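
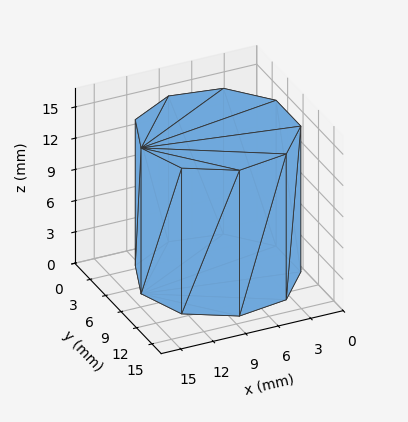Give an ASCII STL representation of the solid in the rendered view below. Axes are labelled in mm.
Reading the render: the shape is a regular 9-sided prism (a cylinder approximated with 9 flat sides), circumscribed radius ≈ 7 mm, height ≈ 14 mm (dimensions read to the nearest mm from the axis ticks). For the STL, each face is triangulated and given an outward normal.

solid part
  facet normal 0.0000 0.0000 -1.0000
    outer loop
      vertex 8.2 13.9 0.0
      vertex 12.4 11.5 0.0
      vertex 14.0 7.0 0.0
    endloop
  endfacet
  facet normal 0.0000 0.0000 -1.0000
    outer loop
      vertex 3.5 13.1 0.0
      vertex 8.2 13.9 0.0
      vertex 14.0 7.0 0.0
    endloop
  endfacet
  facet normal 0.0000 0.0000 -1.0000
    outer loop
      vertex 0.4 9.4 0.0
      vertex 3.5 13.1 0.0
      vertex 14.0 7.0 0.0
    endloop
  endfacet
  facet normal 0.0000 0.0000 -1.0000
    outer loop
      vertex 0.4 4.6 0.0
      vertex 0.4 9.4 0.0
      vertex 14.0 7.0 0.0
    endloop
  endfacet
  facet normal 0.0000 0.0000 -1.0000
    outer loop
      vertex 3.5 0.9 0.0
      vertex 0.4 4.6 0.0
      vertex 14.0 7.0 0.0
    endloop
  endfacet
  facet normal 0.0000 0.0000 -1.0000
    outer loop
      vertex 8.2 0.1 0.0
      vertex 3.5 0.9 0.0
      vertex 14.0 7.0 0.0
    endloop
  endfacet
  facet normal 0.0000 0.0000 -1.0000
    outer loop
      vertex 12.4 2.5 0.0
      vertex 8.2 0.1 0.0
      vertex 14.0 7.0 0.0
    endloop
  endfacet
  facet normal 0.0000 0.0000 1.0000
    outer loop
      vertex 14.0 7.0 14.0
      vertex 12.4 11.5 14.0
      vertex 8.2 13.9 14.0
    endloop
  endfacet
  facet normal 0.0000 0.0000 1.0000
    outer loop
      vertex 14.0 7.0 14.0
      vertex 8.2 13.9 14.0
      vertex 3.5 13.1 14.0
    endloop
  endfacet
  facet normal 0.0000 0.0000 1.0000
    outer loop
      vertex 14.0 7.0 14.0
      vertex 3.5 13.1 14.0
      vertex 0.4 9.4 14.0
    endloop
  endfacet
  facet normal 0.0000 0.0000 1.0000
    outer loop
      vertex 14.0 7.0 14.0
      vertex 0.4 9.4 14.0
      vertex 0.4 4.6 14.0
    endloop
  endfacet
  facet normal 0.0000 0.0000 1.0000
    outer loop
      vertex 14.0 7.0 14.0
      vertex 0.4 4.6 14.0
      vertex 3.5 0.9 14.0
    endloop
  endfacet
  facet normal 0.0000 0.0000 1.0000
    outer loop
      vertex 14.0 7.0 14.0
      vertex 3.5 0.9 14.0
      vertex 8.2 0.1 14.0
    endloop
  endfacet
  facet normal 0.0000 0.0000 1.0000
    outer loop
      vertex 14.0 7.0 14.0
      vertex 8.2 0.1 14.0
      vertex 12.4 2.5 14.0
    endloop
  endfacet
  facet normal 0.9422 0.3350 0.0000
    outer loop
      vertex 14.0 7.0 0.0
      vertex 12.4 11.5 0.0
      vertex 12.4 11.5 14.0
    endloop
  endfacet
  facet normal 0.9422 0.3350 0.0000
    outer loop
      vertex 14.0 7.0 0.0
      vertex 12.4 11.5 14.0
      vertex 14.0 7.0 14.0
    endloop
  endfacet
  facet normal 0.4961 0.8682 0.0000
    outer loop
      vertex 12.4 11.5 0.0
      vertex 8.2 13.9 0.0
      vertex 8.2 13.9 14.0
    endloop
  endfacet
  facet normal 0.4961 0.8682 0.0000
    outer loop
      vertex 12.4 11.5 0.0
      vertex 8.2 13.9 14.0
      vertex 12.4 11.5 14.0
    endloop
  endfacet
  facet normal -0.1678 0.9858 0.0000
    outer loop
      vertex 8.2 13.9 0.0
      vertex 3.5 13.1 0.0
      vertex 3.5 13.1 14.0
    endloop
  endfacet
  facet normal -0.1678 0.9858 0.0000
    outer loop
      vertex 8.2 13.9 0.0
      vertex 3.5 13.1 14.0
      vertex 8.2 13.9 14.0
    endloop
  endfacet
  facet normal -0.7665 0.6422 0.0000
    outer loop
      vertex 3.5 13.1 0.0
      vertex 0.4 9.4 0.0
      vertex 0.4 9.4 14.0
    endloop
  endfacet
  facet normal -0.7665 0.6422 0.0000
    outer loop
      vertex 3.5 13.1 0.0
      vertex 0.4 9.4 14.0
      vertex 3.5 13.1 14.0
    endloop
  endfacet
  facet normal -1.0000 0.0000 0.0000
    outer loop
      vertex 0.4 9.4 0.0
      vertex 0.4 4.6 0.0
      vertex 0.4 4.6 14.0
    endloop
  endfacet
  facet normal -1.0000 0.0000 0.0000
    outer loop
      vertex 0.4 9.4 0.0
      vertex 0.4 4.6 14.0
      vertex 0.4 9.4 14.0
    endloop
  endfacet
  facet normal -0.7665 -0.6422 0.0000
    outer loop
      vertex 0.4 4.6 0.0
      vertex 3.5 0.9 0.0
      vertex 3.5 0.9 14.0
    endloop
  endfacet
  facet normal -0.7665 -0.6422 0.0000
    outer loop
      vertex 0.4 4.6 0.0
      vertex 3.5 0.9 14.0
      vertex 0.4 4.6 14.0
    endloop
  endfacet
  facet normal -0.1678 -0.9858 0.0000
    outer loop
      vertex 3.5 0.9 0.0
      vertex 8.2 0.1 0.0
      vertex 8.2 0.1 14.0
    endloop
  endfacet
  facet normal -0.1678 -0.9858 0.0000
    outer loop
      vertex 3.5 0.9 0.0
      vertex 8.2 0.1 14.0
      vertex 3.5 0.9 14.0
    endloop
  endfacet
  facet normal 0.4961 -0.8682 0.0000
    outer loop
      vertex 8.2 0.1 0.0
      vertex 12.4 2.5 0.0
      vertex 12.4 2.5 14.0
    endloop
  endfacet
  facet normal 0.4961 -0.8682 0.0000
    outer loop
      vertex 8.2 0.1 0.0
      vertex 12.4 2.5 14.0
      vertex 8.2 0.1 14.0
    endloop
  endfacet
  facet normal 0.9422 -0.3350 0.0000
    outer loop
      vertex 12.4 2.5 0.0
      vertex 14.0 7.0 0.0
      vertex 14.0 7.0 14.0
    endloop
  endfacet
  facet normal 0.9422 -0.3350 0.0000
    outer loop
      vertex 12.4 2.5 0.0
      vertex 14.0 7.0 14.0
      vertex 12.4 2.5 14.0
    endloop
  endfacet
endsolid part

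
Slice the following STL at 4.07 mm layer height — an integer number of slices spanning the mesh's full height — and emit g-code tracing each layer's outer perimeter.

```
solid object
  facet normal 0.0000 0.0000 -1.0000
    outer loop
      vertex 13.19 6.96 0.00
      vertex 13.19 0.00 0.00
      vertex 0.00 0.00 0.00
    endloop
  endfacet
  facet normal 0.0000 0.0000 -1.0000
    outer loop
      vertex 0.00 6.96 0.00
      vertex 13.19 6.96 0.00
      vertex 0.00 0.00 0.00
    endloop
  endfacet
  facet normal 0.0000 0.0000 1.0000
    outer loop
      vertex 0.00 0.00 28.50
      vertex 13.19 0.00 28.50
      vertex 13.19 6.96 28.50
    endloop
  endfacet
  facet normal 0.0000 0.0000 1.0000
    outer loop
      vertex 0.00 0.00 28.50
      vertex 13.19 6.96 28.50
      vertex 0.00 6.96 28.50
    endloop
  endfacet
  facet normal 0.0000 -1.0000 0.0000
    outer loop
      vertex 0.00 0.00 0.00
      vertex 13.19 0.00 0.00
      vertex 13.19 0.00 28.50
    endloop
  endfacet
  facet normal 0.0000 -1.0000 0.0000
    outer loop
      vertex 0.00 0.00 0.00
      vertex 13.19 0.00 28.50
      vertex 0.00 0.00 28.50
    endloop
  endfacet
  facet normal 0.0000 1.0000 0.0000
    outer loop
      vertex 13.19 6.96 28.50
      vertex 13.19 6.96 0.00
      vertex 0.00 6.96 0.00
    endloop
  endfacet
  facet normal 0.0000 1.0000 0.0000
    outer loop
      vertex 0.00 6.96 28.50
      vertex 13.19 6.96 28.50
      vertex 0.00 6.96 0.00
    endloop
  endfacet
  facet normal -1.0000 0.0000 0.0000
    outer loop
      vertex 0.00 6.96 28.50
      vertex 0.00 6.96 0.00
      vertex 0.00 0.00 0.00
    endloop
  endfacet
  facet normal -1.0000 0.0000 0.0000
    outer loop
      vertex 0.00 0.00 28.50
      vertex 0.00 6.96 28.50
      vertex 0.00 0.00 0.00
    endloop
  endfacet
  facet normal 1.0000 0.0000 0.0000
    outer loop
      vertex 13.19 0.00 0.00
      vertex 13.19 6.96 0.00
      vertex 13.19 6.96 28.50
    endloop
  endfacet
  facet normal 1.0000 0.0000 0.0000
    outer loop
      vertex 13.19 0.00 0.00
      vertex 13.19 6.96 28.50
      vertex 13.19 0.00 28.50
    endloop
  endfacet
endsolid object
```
; perimeter-only toolpath
G21 ; units = mm
G90 ; absolute positioning
G28 ; home
; layer 1
G0 Z4.07
G0 X0.00 Y0.00
G1 X13.19 Y0.00
G1 X13.19 Y6.96
G1 X0.00 Y6.96
G1 X0.00 Y0.00
; layer 2
G0 Z8.14
G0 X0.00 Y0.00
G1 X13.19 Y0.00
G1 X13.19 Y6.96
G1 X0.00 Y6.96
G1 X0.00 Y0.00
; layer 3
G0 Z12.21
G0 X0.00 Y0.00
G1 X13.19 Y0.00
G1 X13.19 Y6.96
G1 X0.00 Y6.96
G1 X0.00 Y0.00
; layer 4
G0 Z16.29
G0 X0.00 Y0.00
G1 X13.19 Y0.00
G1 X13.19 Y6.96
G1 X0.00 Y6.96
G1 X0.00 Y0.00
; layer 5
G0 Z20.36
G0 X0.00 Y0.00
G1 X13.19 Y0.00
G1 X13.19 Y6.96
G1 X0.00 Y6.96
G1 X0.00 Y0.00
; layer 6
G0 Z24.43
G0 X0.00 Y0.00
G1 X13.19 Y0.00
G1 X13.19 Y6.96
G1 X0.00 Y6.96
G1 X0.00 Y0.00
; layer 7
G0 Z28.50
G0 X0.00 Y0.00
G1 X13.19 Y0.00
G1 X13.19 Y6.96
G1 X0.00 Y6.96
G1 X0.00 Y0.00
M2 ; end

The solid is a rectangular box, roughly 13.2 × 6.96 mm footprint and 28.5 mm tall. Slicing at Δz = 4.07 mm — 7 equal slices spanning the solid's height, so layer i sits at z = i·h/7 — gives 7 non-empty perimeters. Each is a 4-segment closed polygon; G0 lifts to the layer z and rapids to the start vertex, then G1 traces the edges.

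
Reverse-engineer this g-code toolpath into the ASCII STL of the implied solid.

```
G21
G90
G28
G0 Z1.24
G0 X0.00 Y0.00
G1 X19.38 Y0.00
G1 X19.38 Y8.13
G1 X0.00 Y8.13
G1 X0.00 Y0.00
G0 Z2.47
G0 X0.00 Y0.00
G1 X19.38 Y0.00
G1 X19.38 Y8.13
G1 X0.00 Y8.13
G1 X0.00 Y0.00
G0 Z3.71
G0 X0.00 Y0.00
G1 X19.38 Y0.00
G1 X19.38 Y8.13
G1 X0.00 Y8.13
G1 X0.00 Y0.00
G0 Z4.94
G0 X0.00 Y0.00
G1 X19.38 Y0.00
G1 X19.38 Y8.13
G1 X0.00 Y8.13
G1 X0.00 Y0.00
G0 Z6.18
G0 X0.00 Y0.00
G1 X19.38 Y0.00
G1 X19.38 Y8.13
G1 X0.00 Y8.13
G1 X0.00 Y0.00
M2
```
solid part
  facet normal 0.0000 0.0000 -1.0000
    outer loop
      vertex 19.38 8.13 0.00
      vertex 19.38 0.00 0.00
      vertex 0.00 0.00 0.00
    endloop
  endfacet
  facet normal 0.0000 0.0000 -1.0000
    outer loop
      vertex 0.00 8.13 0.00
      vertex 19.38 8.13 0.00
      vertex 0.00 0.00 0.00
    endloop
  endfacet
  facet normal 0.0000 0.0000 1.0000
    outer loop
      vertex 0.00 0.00 6.18
      vertex 19.38 0.00 6.18
      vertex 19.38 8.13 6.18
    endloop
  endfacet
  facet normal 0.0000 0.0000 1.0000
    outer loop
      vertex 0.00 0.00 6.18
      vertex 19.38 8.13 6.18
      vertex 0.00 8.13 6.18
    endloop
  endfacet
  facet normal 0.0000 -1.0000 0.0000
    outer loop
      vertex 0.00 0.00 0.00
      vertex 19.38 0.00 0.00
      vertex 19.38 0.00 6.18
    endloop
  endfacet
  facet normal 0.0000 -1.0000 0.0000
    outer loop
      vertex 0.00 0.00 0.00
      vertex 19.38 0.00 6.18
      vertex 0.00 0.00 6.18
    endloop
  endfacet
  facet normal 0.0000 1.0000 0.0000
    outer loop
      vertex 19.38 8.13 6.18
      vertex 19.38 8.13 0.00
      vertex 0.00 8.13 0.00
    endloop
  endfacet
  facet normal 0.0000 1.0000 0.0000
    outer loop
      vertex 0.00 8.13 6.18
      vertex 19.38 8.13 6.18
      vertex 0.00 8.13 0.00
    endloop
  endfacet
  facet normal -1.0000 0.0000 0.0000
    outer loop
      vertex 0.00 8.13 6.18
      vertex 0.00 8.13 0.00
      vertex 0.00 0.00 0.00
    endloop
  endfacet
  facet normal -1.0000 0.0000 0.0000
    outer loop
      vertex 0.00 0.00 6.18
      vertex 0.00 8.13 6.18
      vertex 0.00 0.00 0.00
    endloop
  endfacet
  facet normal 1.0000 0.0000 0.0000
    outer loop
      vertex 19.38 0.00 0.00
      vertex 19.38 8.13 0.00
      vertex 19.38 8.13 6.18
    endloop
  endfacet
  facet normal 1.0000 0.0000 0.0000
    outer loop
      vertex 19.38 0.00 0.00
      vertex 19.38 8.13 6.18
      vertex 19.38 0.00 6.18
    endloop
  endfacet
endsolid part

The G0 Z moves step by Δz≈1.24 mm. Every layer's G1 loop is the same polygon, so the solid is a straight extrusion of it from z=0 to z≈6.18. Closing with flat bottom and top caps and triangulating gives 12 facets — a rectangular box, roughly 19.4 × 8.13 mm footprint and 6.18 mm tall.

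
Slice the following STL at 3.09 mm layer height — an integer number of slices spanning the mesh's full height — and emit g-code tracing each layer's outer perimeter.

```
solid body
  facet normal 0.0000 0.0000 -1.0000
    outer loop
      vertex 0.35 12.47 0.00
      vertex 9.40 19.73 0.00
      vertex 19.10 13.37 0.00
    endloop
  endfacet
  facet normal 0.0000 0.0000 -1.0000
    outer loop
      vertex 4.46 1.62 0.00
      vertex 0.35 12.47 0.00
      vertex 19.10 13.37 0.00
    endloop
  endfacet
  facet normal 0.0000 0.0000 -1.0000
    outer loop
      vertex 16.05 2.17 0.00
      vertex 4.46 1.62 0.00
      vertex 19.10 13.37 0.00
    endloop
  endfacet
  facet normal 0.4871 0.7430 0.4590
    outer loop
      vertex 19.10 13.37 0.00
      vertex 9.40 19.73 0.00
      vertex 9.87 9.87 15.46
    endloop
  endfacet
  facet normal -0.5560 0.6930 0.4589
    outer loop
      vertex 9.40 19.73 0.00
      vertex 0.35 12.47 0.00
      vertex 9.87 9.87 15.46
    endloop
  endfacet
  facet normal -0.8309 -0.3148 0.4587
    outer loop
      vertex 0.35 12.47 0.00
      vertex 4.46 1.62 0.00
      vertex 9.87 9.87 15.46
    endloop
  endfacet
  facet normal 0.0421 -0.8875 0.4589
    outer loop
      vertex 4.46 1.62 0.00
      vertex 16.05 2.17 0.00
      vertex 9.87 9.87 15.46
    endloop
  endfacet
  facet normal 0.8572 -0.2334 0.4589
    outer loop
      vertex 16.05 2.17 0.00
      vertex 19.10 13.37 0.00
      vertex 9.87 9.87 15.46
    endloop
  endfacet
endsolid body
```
; perimeter-only toolpath
G21 ; units = mm
G90 ; absolute positioning
G28 ; home
; layer 1
G0 Z3.09
G0 X17.25 Y12.67
G1 X9.49 Y17.76
G1 X2.25 Y11.95
G1 X5.54 Y3.27
G1 X14.81 Y3.71
G1 X17.25 Y12.67
; layer 2
G0 Z6.18
G0 X15.41 Y11.97
G1 X9.59 Y15.79
G1 X4.16 Y11.43
G1 X6.62 Y4.92
G1 X13.58 Y5.25
G1 X15.41 Y11.97
; layer 3
G0 Z9.28
G0 X13.56 Y11.27
G1 X9.68 Y13.81
G1 X6.06 Y10.91
G1 X7.71 Y6.57
G1 X12.34 Y6.79
G1 X13.56 Y11.27
; layer 4
G0 Z12.37
G0 X11.72 Y10.57
G1 X9.78 Y11.84
G1 X7.97 Y10.39
G1 X8.79 Y8.22
G1 X11.11 Y8.33
G1 X11.72 Y10.57
M2 ; end

The solid is a regular 5-sided pyramid, base circumscribed radius ≈ 9.87 mm, apex at z ≈ 15.5 mm. Slicing at Δz = 3.09 mm — 5 equal slices spanning the solid's height, so layer i sits at z = i·h/5 — gives 4 non-empty perimeters. Each is a 5-segment closed polygon; G0 lifts to the layer z and rapids to the start vertex, then G1 traces the edges. The cross-section shrinks linearly with z (the slice at the apex is degenerate and omitted).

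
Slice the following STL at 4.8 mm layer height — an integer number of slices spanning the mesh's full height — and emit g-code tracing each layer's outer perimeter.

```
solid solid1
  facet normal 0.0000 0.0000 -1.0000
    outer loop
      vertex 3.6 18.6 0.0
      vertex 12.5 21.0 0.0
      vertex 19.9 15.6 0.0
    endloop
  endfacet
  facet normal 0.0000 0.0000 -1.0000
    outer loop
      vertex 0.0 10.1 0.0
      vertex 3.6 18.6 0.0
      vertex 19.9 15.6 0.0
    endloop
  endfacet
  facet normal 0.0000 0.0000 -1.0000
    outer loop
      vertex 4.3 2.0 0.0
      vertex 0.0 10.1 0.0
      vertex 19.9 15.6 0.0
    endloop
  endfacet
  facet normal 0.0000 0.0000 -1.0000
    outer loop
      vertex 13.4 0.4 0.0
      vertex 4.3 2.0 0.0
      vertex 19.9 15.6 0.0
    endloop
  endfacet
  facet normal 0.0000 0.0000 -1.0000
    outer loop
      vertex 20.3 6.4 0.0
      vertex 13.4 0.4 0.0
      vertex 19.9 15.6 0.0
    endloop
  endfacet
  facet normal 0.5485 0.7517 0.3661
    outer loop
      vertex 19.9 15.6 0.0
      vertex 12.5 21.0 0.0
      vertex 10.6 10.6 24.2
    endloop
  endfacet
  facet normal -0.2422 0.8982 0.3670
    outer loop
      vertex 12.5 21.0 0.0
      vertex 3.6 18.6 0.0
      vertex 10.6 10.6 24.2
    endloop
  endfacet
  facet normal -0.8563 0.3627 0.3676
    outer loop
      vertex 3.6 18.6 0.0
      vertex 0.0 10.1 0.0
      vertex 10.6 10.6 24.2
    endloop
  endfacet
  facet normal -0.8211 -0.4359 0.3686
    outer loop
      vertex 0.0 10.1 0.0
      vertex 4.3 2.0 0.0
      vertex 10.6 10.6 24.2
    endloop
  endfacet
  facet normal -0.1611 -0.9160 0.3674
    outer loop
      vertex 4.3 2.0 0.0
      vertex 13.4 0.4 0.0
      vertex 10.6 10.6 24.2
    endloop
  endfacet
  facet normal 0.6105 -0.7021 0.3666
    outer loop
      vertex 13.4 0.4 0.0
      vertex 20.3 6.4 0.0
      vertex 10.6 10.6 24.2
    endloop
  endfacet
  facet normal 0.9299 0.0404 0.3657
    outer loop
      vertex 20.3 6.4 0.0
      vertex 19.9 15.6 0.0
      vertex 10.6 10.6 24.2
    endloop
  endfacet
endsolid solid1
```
; perimeter-only toolpath
G21 ; units = mm
G90 ; absolute positioning
G28 ; home
; layer 1
G0 Z4.8
G0 X18.0 Y14.6
G1 X12.1 Y18.9
G1 X5.0 Y17.0
G1 X2.1 Y10.2
G1 X5.6 Y3.7
G1 X12.8 Y2.4
G1 X18.4 Y7.2
G1 X18.0 Y14.6
; layer 2
G0 Z9.7
G0 X16.2 Y13.6
G1 X11.7 Y16.8
G1 X6.4 Y15.4
G1 X4.2 Y10.3
G1 X6.8 Y5.4
G1 X12.3 Y4.5
G1 X16.4 Y8.1
G1 X16.2 Y13.6
; layer 3
G0 Z14.5
G0 X14.3 Y12.6
G1 X11.4 Y14.8
G1 X7.8 Y13.8
G1 X6.4 Y10.4
G1 X8.1 Y7.2
G1 X11.7 Y6.5
G1 X14.5 Y8.9
G1 X14.3 Y12.6
; layer 4
G0 Z19.4
G0 X12.5 Y11.6
G1 X11.0 Y12.7
G1 X9.2 Y12.2
G1 X8.5 Y10.5
G1 X9.3 Y8.9
G1 X11.2 Y8.6
G1 X12.5 Y9.8
G1 X12.5 Y11.6
M2 ; end

The solid is a regular 7-sided pyramid, base circumscribed radius ≈ 10.6 mm, apex at z ≈ 24.2 mm. Slicing at Δz = 4.8 mm — 5 equal slices spanning the solid's height, so layer i sits at z = i·h/5 — gives 4 non-empty perimeters. Each is a 7-segment closed polygon; G0 lifts to the layer z and rapids to the start vertex, then G1 traces the edges. The cross-section shrinks linearly with z (the slice at the apex is degenerate and omitted).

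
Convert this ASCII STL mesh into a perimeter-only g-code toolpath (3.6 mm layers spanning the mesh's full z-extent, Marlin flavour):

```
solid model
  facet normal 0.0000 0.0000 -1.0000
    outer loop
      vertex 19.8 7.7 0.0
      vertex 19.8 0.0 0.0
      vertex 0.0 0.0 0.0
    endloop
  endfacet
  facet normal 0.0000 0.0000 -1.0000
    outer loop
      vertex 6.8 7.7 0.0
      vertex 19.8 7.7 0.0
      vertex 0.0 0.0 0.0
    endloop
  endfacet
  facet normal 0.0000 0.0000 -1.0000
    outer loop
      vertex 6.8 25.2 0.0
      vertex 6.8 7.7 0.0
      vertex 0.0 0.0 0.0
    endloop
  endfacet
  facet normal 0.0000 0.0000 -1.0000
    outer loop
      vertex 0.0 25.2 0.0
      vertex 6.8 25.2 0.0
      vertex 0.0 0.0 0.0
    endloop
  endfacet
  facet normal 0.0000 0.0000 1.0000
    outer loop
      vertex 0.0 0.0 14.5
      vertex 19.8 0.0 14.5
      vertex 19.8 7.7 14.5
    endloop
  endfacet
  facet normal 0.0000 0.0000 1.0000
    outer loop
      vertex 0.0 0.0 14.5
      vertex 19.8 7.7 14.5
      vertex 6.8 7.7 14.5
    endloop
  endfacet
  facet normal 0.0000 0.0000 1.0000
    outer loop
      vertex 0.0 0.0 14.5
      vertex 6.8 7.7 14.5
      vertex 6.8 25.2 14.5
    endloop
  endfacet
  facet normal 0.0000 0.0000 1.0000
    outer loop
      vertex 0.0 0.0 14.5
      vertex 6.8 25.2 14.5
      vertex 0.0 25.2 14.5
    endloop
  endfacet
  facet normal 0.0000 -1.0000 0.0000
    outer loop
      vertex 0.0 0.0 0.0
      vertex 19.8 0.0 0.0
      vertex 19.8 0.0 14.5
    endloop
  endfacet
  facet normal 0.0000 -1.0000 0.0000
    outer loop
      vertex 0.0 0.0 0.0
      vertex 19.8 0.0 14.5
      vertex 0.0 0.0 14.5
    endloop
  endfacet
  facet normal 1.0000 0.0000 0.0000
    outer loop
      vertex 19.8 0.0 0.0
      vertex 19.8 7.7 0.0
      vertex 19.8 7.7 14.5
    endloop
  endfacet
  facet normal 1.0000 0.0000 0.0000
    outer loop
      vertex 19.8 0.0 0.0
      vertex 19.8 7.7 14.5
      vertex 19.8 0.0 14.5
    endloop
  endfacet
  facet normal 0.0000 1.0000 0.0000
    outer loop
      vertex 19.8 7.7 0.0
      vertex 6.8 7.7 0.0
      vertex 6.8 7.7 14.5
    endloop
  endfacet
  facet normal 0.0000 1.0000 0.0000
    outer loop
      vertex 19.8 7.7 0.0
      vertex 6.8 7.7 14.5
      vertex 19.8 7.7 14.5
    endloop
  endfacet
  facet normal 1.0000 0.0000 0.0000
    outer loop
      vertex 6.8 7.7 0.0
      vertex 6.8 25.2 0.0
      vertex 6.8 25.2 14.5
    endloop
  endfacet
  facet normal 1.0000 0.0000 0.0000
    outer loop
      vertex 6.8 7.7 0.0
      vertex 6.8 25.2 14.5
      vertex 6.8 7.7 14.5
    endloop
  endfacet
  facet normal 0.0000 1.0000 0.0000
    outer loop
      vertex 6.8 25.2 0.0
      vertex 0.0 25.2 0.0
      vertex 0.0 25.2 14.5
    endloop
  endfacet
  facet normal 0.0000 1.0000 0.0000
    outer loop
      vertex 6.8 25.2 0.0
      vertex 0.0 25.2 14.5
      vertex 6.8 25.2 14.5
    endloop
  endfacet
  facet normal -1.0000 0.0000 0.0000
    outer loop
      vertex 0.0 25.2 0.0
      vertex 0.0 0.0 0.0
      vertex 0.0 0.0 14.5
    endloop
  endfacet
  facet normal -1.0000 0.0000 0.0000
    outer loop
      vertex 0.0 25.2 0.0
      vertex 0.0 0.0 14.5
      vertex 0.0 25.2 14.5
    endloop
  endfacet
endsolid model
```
; perimeter-only toolpath
G21 ; units = mm
G90 ; absolute positioning
G28 ; home
; layer 1
G0 Z3.6
G0 X0.0 Y0.0
G1 X19.8 Y0.0
G1 X19.8 Y7.7
G1 X6.8 Y7.7
G1 X6.8 Y25.2
G1 X0.0 Y25.2
G1 X0.0 Y0.0
; layer 2
G0 Z7.2
G0 X0.0 Y0.0
G1 X19.8 Y0.0
G1 X19.8 Y7.7
G1 X6.8 Y7.7
G1 X6.8 Y25.2
G1 X0.0 Y25.2
G1 X0.0 Y0.0
; layer 3
G0 Z10.9
G0 X0.0 Y0.0
G1 X19.8 Y0.0
G1 X19.8 Y7.7
G1 X6.8 Y7.7
G1 X6.8 Y25.2
G1 X0.0 Y25.2
G1 X0.0 Y0.0
; layer 4
G0 Z14.5
G0 X0.0 Y0.0
G1 X19.8 Y0.0
G1 X19.8 Y7.7
G1 X6.8 Y7.7
G1 X6.8 Y25.2
G1 X0.0 Y25.2
G1 X0.0 Y0.0
M2 ; end

The solid is an L-shaped prism: outer 19.8 × 25.2 mm, arm thicknesses ≈ 7.7 mm (horizontal) and 6.8 mm (vertical), extruded 14.5 mm in z. Slicing at Δz = 3.6 mm — 4 equal slices spanning the solid's height, so layer i sits at z = i·h/4 — gives 4 non-empty perimeters. Each is a 6-segment closed polygon; G0 lifts to the layer z and rapids to the start vertex, then G1 traces the edges.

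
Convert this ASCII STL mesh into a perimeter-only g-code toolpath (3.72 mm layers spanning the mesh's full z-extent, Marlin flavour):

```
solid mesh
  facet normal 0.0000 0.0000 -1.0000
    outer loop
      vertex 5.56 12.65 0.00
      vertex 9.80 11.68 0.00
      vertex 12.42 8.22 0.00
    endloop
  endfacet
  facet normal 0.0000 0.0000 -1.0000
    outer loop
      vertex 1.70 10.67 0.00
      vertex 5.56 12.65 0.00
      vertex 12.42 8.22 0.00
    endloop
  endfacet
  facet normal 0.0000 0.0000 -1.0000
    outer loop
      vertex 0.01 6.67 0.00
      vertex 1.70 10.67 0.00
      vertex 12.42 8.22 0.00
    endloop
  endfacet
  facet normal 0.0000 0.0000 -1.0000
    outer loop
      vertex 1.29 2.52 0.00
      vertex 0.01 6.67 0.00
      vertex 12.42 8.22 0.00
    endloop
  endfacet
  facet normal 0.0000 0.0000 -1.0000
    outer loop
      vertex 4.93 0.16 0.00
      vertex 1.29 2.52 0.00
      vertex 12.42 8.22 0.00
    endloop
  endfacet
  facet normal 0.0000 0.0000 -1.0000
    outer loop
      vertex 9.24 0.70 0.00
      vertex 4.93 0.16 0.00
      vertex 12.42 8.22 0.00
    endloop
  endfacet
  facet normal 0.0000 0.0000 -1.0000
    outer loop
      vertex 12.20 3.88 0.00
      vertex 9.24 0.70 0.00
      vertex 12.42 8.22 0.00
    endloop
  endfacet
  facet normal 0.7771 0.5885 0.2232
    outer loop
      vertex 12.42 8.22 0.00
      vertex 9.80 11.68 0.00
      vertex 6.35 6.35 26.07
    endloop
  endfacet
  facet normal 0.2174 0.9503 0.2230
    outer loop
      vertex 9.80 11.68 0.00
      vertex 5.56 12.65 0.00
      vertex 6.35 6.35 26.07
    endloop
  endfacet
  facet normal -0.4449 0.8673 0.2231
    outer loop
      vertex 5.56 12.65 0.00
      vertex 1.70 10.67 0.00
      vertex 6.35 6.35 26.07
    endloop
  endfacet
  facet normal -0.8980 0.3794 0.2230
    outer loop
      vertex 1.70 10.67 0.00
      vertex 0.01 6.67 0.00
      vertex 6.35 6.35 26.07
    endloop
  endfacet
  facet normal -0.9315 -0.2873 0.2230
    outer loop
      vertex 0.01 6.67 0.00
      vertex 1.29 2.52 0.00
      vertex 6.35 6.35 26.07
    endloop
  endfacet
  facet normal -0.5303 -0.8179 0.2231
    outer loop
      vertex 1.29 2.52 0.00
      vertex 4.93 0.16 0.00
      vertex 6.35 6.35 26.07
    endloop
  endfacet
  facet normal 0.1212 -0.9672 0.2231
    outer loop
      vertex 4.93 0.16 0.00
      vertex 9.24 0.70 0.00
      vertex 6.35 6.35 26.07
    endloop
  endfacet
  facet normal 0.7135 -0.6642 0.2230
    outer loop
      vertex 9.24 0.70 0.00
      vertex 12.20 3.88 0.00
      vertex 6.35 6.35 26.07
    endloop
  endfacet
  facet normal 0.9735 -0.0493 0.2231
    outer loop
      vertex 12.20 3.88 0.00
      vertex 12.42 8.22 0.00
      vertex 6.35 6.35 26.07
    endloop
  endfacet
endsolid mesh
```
; perimeter-only toolpath
G21 ; units = mm
G90 ; absolute positioning
G28 ; home
; layer 1
G0 Z3.72
G0 X11.55 Y7.95
G1 X9.31 Y10.92
G1 X5.67 Y11.75
G1 X2.36 Y10.05
G1 X0.92 Y6.62
G1 X2.01 Y3.07
G1 X5.13 Y1.04
G1 X8.83 Y1.51
G1 X11.36 Y4.23
G1 X11.55 Y7.95
; layer 2
G0 Z7.45
G0 X10.69 Y7.69
G1 X8.81 Y10.16
G1 X5.79 Y10.85
G1 X3.03 Y9.44
G1 X1.82 Y6.58
G1 X2.74 Y3.61
G1 X5.34 Y1.93
G1 X8.41 Y2.31
G1 X10.53 Y4.59
G1 X10.69 Y7.69
; layer 3
G0 Z11.17
G0 X9.82 Y7.42
G1 X8.32 Y9.40
G1 X5.90 Y9.95
G1 X3.69 Y8.82
G1 X2.73 Y6.53
G1 X3.46 Y4.16
G1 X5.54 Y2.81
G1 X8.00 Y3.12
G1 X9.69 Y4.94
G1 X9.82 Y7.42
; layer 4
G0 Z14.90
G0 X8.95 Y7.15
G1 X7.83 Y8.63
G1 X6.01 Y9.05
G1 X4.36 Y8.20
G1 X3.63 Y6.49
G1 X4.18 Y4.71
G1 X5.74 Y3.70
G1 X7.59 Y3.93
G1 X8.86 Y5.29
G1 X8.95 Y7.15
; layer 5
G0 Z18.62
G0 X8.08 Y6.88
G1 X7.34 Y7.87
G1 X6.12 Y8.15
G1 X5.02 Y7.58
G1 X4.54 Y6.44
G1 X4.90 Y5.26
G1 X5.94 Y4.58
G1 X7.18 Y4.74
G1 X8.02 Y5.64
G1 X8.08 Y6.88
; layer 6
G0 Z22.35
G0 X7.22 Y6.62
G1 X6.84 Y7.11
G1 X6.24 Y7.25
G1 X5.69 Y6.97
G1 X5.44 Y6.40
G1 X5.63 Y5.80
G1 X6.15 Y5.47
G1 X6.76 Y5.54
G1 X7.19 Y6.00
G1 X7.22 Y6.62
M2 ; end

The solid is a regular 9-sided pyramid, base circumscribed radius ≈ 6.35 mm, apex at z ≈ 26.1 mm. Slicing at Δz = 3.72 mm — 7 equal slices spanning the solid's height, so layer i sits at z = i·h/7 — gives 6 non-empty perimeters. Each is a 9-segment closed polygon; G0 lifts to the layer z and rapids to the start vertex, then G1 traces the edges. The cross-section shrinks linearly with z (the slice at the apex is degenerate and omitted).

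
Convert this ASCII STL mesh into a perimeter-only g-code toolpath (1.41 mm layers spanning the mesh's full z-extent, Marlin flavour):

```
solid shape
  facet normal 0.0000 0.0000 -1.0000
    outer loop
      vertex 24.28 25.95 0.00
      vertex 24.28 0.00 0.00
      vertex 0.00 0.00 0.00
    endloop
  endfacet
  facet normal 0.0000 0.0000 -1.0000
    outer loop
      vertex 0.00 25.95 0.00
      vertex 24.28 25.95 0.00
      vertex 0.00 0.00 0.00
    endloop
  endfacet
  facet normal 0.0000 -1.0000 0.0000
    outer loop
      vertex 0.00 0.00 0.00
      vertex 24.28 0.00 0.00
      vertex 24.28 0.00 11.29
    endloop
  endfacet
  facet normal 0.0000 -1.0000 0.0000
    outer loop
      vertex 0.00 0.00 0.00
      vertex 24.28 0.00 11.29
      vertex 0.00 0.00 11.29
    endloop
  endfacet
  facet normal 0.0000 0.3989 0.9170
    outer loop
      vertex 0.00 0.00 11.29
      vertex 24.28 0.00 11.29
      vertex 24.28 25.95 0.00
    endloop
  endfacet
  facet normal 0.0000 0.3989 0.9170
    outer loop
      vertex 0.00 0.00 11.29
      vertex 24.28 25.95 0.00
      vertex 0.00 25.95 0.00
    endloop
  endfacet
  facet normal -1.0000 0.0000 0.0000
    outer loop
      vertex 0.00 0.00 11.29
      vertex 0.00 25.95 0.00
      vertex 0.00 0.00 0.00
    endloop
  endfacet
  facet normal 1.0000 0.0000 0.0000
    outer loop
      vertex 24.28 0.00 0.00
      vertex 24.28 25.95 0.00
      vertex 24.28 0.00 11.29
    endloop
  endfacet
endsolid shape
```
; perimeter-only toolpath
G21 ; units = mm
G90 ; absolute positioning
G28 ; home
; layer 1
G0 Z1.41
G0 X0.00 Y0.00
G1 X24.28 Y0.00
G1 X24.28 Y22.71
G1 X0.00 Y22.71
G1 X0.00 Y0.00
; layer 2
G0 Z2.82
G0 X0.00 Y0.00
G1 X24.28 Y0.00
G1 X24.28 Y19.46
G1 X0.00 Y19.46
G1 X0.00 Y0.00
; layer 3
G0 Z4.23
G0 X0.00 Y0.00
G1 X24.28 Y0.00
G1 X24.28 Y16.22
G1 X0.00 Y16.22
G1 X0.00 Y0.00
; layer 4
G0 Z5.64
G0 X0.00 Y0.00
G1 X24.28 Y0.00
G1 X24.28 Y12.97
G1 X0.00 Y12.97
G1 X0.00 Y0.00
; layer 5
G0 Z7.06
G0 X0.00 Y0.00
G1 X24.28 Y0.00
G1 X24.28 Y9.73
G1 X0.00 Y9.73
G1 X0.00 Y0.00
; layer 6
G0 Z8.47
G0 X0.00 Y0.00
G1 X24.28 Y0.00
G1 X24.28 Y6.49
G1 X0.00 Y6.49
G1 X0.00 Y0.00
; layer 7
G0 Z9.88
G0 X0.00 Y0.00
G1 X24.28 Y0.00
G1 X24.28 Y3.24
G1 X0.00 Y3.24
G1 X0.00 Y0.00
M2 ; end

The solid is a wedge (ramp): 24.3 × 25.9 mm base, rising to 11.3 mm along the y=0 edge and sloping linearly to z=0 at y=25.9. Slicing at Δz = 1.41 mm — 8 equal slices spanning the solid's height, so layer i sits at z = i·h/8 — gives 7 non-empty perimeters. Each is a 4-segment closed polygon; G0 lifts to the layer z and rapids to the start vertex, then G1 traces the edges. The cross-section shrinks linearly with z (the slice at the apex is degenerate and omitted).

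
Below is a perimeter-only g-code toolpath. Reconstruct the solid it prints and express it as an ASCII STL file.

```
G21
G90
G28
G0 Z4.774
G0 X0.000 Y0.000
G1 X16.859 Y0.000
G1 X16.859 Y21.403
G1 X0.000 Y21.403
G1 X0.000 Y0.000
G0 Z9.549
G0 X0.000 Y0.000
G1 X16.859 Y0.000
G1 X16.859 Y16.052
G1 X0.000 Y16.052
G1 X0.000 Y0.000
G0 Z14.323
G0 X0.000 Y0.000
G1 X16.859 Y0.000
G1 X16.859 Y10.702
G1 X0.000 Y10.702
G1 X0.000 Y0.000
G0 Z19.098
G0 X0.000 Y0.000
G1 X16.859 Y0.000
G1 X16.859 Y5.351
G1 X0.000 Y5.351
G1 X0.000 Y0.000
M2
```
solid part
  facet normal 0.0000 0.0000 -1.0000
    outer loop
      vertex 16.859 26.754 0.000
      vertex 16.859 0.000 0.000
      vertex 0.000 0.000 0.000
    endloop
  endfacet
  facet normal 0.0000 0.0000 -1.0000
    outer loop
      vertex 0.000 26.754 0.000
      vertex 16.859 26.754 0.000
      vertex 0.000 0.000 0.000
    endloop
  endfacet
  facet normal 0.0000 -1.0000 0.0000
    outer loop
      vertex 0.000 0.000 0.000
      vertex 16.859 0.000 0.000
      vertex 16.859 0.000 23.872
    endloop
  endfacet
  facet normal 0.0000 -1.0000 0.0000
    outer loop
      vertex 0.000 0.000 0.000
      vertex 16.859 0.000 23.872
      vertex 0.000 0.000 23.872
    endloop
  endfacet
  facet normal 0.0000 0.6658 0.7462
    outer loop
      vertex 0.000 0.000 23.872
      vertex 16.859 0.000 23.872
      vertex 16.859 26.754 0.000
    endloop
  endfacet
  facet normal 0.0000 0.6658 0.7462
    outer loop
      vertex 0.000 0.000 23.872
      vertex 16.859 26.754 0.000
      vertex 0.000 26.754 0.000
    endloop
  endfacet
  facet normal -1.0000 0.0000 0.0000
    outer loop
      vertex 0.000 0.000 23.872
      vertex 0.000 26.754 0.000
      vertex 0.000 0.000 0.000
    endloop
  endfacet
  facet normal 1.0000 0.0000 0.0000
    outer loop
      vertex 16.859 0.000 0.000
      vertex 16.859 26.754 0.000
      vertex 16.859 0.000 23.872
    endloop
  endfacet
endsolid part

The G0 Z moves step by Δz≈4.774 mm. The G1 loops shrink linearly with z, so the solid tapers from its base footprint up to z≈23.9. Closing with a flat bottom cap and the tapered top and triangulating gives 8 facets — a wedge (ramp): 16.9 × 26.8 mm base, rising to 23.9 mm along the y=0 edge and sloping linearly to z=0 at y=26.8.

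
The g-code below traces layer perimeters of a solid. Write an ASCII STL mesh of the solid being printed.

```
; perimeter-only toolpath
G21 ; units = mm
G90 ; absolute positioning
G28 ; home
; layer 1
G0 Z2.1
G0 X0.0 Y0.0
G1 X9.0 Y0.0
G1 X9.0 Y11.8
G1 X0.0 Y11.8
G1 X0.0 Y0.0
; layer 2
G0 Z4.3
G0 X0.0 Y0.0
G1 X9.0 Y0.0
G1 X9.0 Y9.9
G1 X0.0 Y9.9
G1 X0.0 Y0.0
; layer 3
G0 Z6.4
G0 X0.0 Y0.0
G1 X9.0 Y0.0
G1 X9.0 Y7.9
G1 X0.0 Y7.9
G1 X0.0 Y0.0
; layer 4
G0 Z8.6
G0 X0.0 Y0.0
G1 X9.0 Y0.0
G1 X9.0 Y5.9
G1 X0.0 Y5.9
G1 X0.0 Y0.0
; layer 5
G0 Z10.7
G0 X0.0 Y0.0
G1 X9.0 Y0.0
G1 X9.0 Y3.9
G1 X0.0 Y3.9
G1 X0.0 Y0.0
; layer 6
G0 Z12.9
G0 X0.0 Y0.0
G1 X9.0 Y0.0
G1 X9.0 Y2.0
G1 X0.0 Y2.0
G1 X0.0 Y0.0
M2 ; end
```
solid part
  facet normal 0.0000 0.0000 -1.0000
    outer loop
      vertex 9.0 13.8 0.0
      vertex 9.0 0.0 0.0
      vertex 0.0 0.0 0.0
    endloop
  endfacet
  facet normal 0.0000 0.0000 -1.0000
    outer loop
      vertex 0.0 13.8 0.0
      vertex 9.0 13.8 0.0
      vertex 0.0 0.0 0.0
    endloop
  endfacet
  facet normal 0.0000 -1.0000 0.0000
    outer loop
      vertex 0.0 0.0 0.0
      vertex 9.0 0.0 0.0
      vertex 9.0 0.0 15.0
    endloop
  endfacet
  facet normal 0.0000 -1.0000 0.0000
    outer loop
      vertex 0.0 0.0 0.0
      vertex 9.0 0.0 15.0
      vertex 0.0 0.0 15.0
    endloop
  endfacet
  facet normal 0.0000 0.7359 0.6771
    outer loop
      vertex 0.0 0.0 15.0
      vertex 9.0 0.0 15.0
      vertex 9.0 13.8 0.0
    endloop
  endfacet
  facet normal 0.0000 0.7359 0.6771
    outer loop
      vertex 0.0 0.0 15.0
      vertex 9.0 13.8 0.0
      vertex 0.0 13.8 0.0
    endloop
  endfacet
  facet normal -1.0000 0.0000 0.0000
    outer loop
      vertex 0.0 0.0 15.0
      vertex 0.0 13.8 0.0
      vertex 0.0 0.0 0.0
    endloop
  endfacet
  facet normal 1.0000 0.0000 0.0000
    outer loop
      vertex 9.0 0.0 0.0
      vertex 9.0 13.8 0.0
      vertex 9.0 0.0 15.0
    endloop
  endfacet
endsolid part

The G0 Z moves step by Δz≈2.1 mm. The G1 loops shrink linearly with z, so the solid tapers from its base footprint up to z≈15. Closing with a flat bottom cap and the tapered top and triangulating gives 8 facets — a wedge (ramp): 9 × 13.8 mm base, rising to 15 mm along the y=0 edge and sloping linearly to z=0 at y=13.8.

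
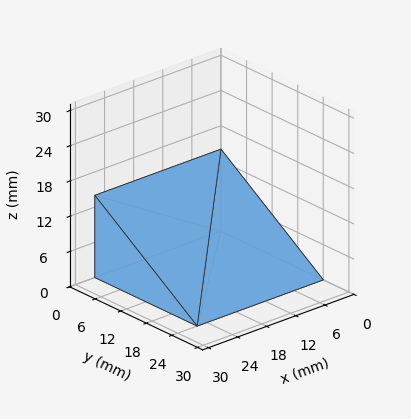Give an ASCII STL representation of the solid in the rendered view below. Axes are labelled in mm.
Reading the render: the shape is a wedge (ramp): 26 × 24 mm base, rising to 14 mm along the y=0 edge and sloping linearly to z=0 at y=24 (dimensions read to the nearest mm from the axis ticks). For the STL, each face is triangulated and given an outward normal.

solid part
  facet normal 0.0000 0.0000 -1.0000
    outer loop
      vertex 26.00 24.00 0.00
      vertex 26.00 0.00 0.00
      vertex 0.00 0.00 0.00
    endloop
  endfacet
  facet normal 0.0000 0.0000 -1.0000
    outer loop
      vertex 0.00 24.00 0.00
      vertex 26.00 24.00 0.00
      vertex 0.00 0.00 0.00
    endloop
  endfacet
  facet normal 0.0000 -1.0000 0.0000
    outer loop
      vertex 0.00 0.00 0.00
      vertex 26.00 0.00 0.00
      vertex 26.00 0.00 14.00
    endloop
  endfacet
  facet normal 0.0000 -1.0000 0.0000
    outer loop
      vertex 0.00 0.00 0.00
      vertex 26.00 0.00 14.00
      vertex 0.00 0.00 14.00
    endloop
  endfacet
  facet normal 0.0000 0.5039 0.8638
    outer loop
      vertex 0.00 0.00 14.00
      vertex 26.00 0.00 14.00
      vertex 26.00 24.00 0.00
    endloop
  endfacet
  facet normal 0.0000 0.5039 0.8638
    outer loop
      vertex 0.00 0.00 14.00
      vertex 26.00 24.00 0.00
      vertex 0.00 24.00 0.00
    endloop
  endfacet
  facet normal -1.0000 0.0000 0.0000
    outer loop
      vertex 0.00 0.00 14.00
      vertex 0.00 24.00 0.00
      vertex 0.00 0.00 0.00
    endloop
  endfacet
  facet normal 1.0000 0.0000 0.0000
    outer loop
      vertex 26.00 0.00 0.00
      vertex 26.00 24.00 0.00
      vertex 26.00 0.00 14.00
    endloop
  endfacet
endsolid part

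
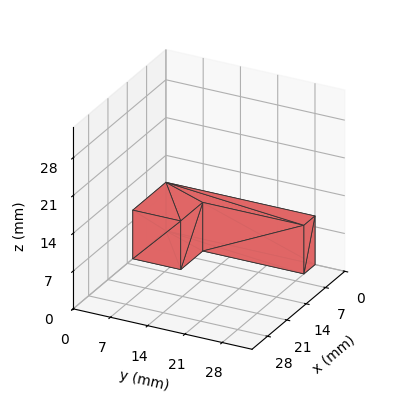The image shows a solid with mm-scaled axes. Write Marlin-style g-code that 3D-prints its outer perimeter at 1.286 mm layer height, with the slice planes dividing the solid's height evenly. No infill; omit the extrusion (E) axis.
Reading the render: the shape is an L-shaped prism: outer 12 × 28 mm, arm thicknesses ≈ 9 mm (horizontal) and 4 mm (vertical), extruded 9 mm in z (dimensions read to the nearest mm from the axis ticks). For the g-code, the solid's height is divided into equal slices at the stated Δz and each level perimeter traced with G1 moves after a G0 lift.

; perimeter-only toolpath
G21 ; units = mm
G90 ; absolute positioning
G28 ; home
; layer 1
G0 Z1.286
G0 X0.000 Y0.000
G1 X12.000 Y0.000
G1 X12.000 Y9.000
G1 X4.000 Y9.000
G1 X4.000 Y28.000
G1 X0.000 Y28.000
G1 X0.000 Y0.000
; layer 2
G0 Z2.571
G0 X0.000 Y0.000
G1 X12.000 Y0.000
G1 X12.000 Y9.000
G1 X4.000 Y9.000
G1 X4.000 Y28.000
G1 X0.000 Y28.000
G1 X0.000 Y0.000
; layer 3
G0 Z3.857
G0 X0.000 Y0.000
G1 X12.000 Y0.000
G1 X12.000 Y9.000
G1 X4.000 Y9.000
G1 X4.000 Y28.000
G1 X0.000 Y28.000
G1 X0.000 Y0.000
; layer 4
G0 Z5.143
G0 X0.000 Y0.000
G1 X12.000 Y0.000
G1 X12.000 Y9.000
G1 X4.000 Y9.000
G1 X4.000 Y28.000
G1 X0.000 Y28.000
G1 X0.000 Y0.000
; layer 5
G0 Z6.429
G0 X0.000 Y0.000
G1 X12.000 Y0.000
G1 X12.000 Y9.000
G1 X4.000 Y9.000
G1 X4.000 Y28.000
G1 X0.000 Y28.000
G1 X0.000 Y0.000
; layer 6
G0 Z7.714
G0 X0.000 Y0.000
G1 X12.000 Y0.000
G1 X12.000 Y9.000
G1 X4.000 Y9.000
G1 X4.000 Y28.000
G1 X0.000 Y28.000
G1 X0.000 Y0.000
; layer 7
G0 Z9.000
G0 X0.000 Y0.000
G1 X12.000 Y0.000
G1 X12.000 Y9.000
G1 X4.000 Y9.000
G1 X4.000 Y28.000
G1 X0.000 Y28.000
G1 X0.000 Y0.000
M2 ; end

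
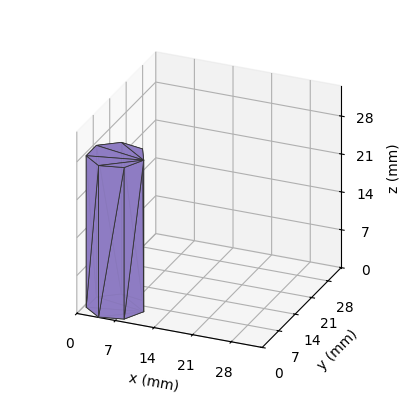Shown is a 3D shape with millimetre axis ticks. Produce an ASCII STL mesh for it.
Reading the render: the shape is a regular 7-sided prism (a cylinder approximated with 7 flat sides), circumscribed radius ≈ 5 mm, height ≈ 28 mm (dimensions read to the nearest mm from the axis ticks). For the STL, each face is triangulated and given an outward normal.

solid part
  facet normal 0.0000 0.0000 -1.0000
    outer loop
      vertex 3.89 9.87 0.00
      vertex 8.12 8.91 0.00
      vertex 10.00 5.00 0.00
    endloop
  endfacet
  facet normal 0.0000 0.0000 -1.0000
    outer loop
      vertex 0.50 7.17 0.00
      vertex 3.89 9.87 0.00
      vertex 10.00 5.00 0.00
    endloop
  endfacet
  facet normal 0.0000 0.0000 -1.0000
    outer loop
      vertex 0.50 2.83 0.00
      vertex 0.50 7.17 0.00
      vertex 10.00 5.00 0.00
    endloop
  endfacet
  facet normal 0.0000 0.0000 -1.0000
    outer loop
      vertex 3.89 0.13 0.00
      vertex 0.50 2.83 0.00
      vertex 10.00 5.00 0.00
    endloop
  endfacet
  facet normal 0.0000 0.0000 -1.0000
    outer loop
      vertex 8.12 1.09 0.00
      vertex 3.89 0.13 0.00
      vertex 10.00 5.00 0.00
    endloop
  endfacet
  facet normal 0.0000 0.0000 1.0000
    outer loop
      vertex 10.00 5.00 28.00
      vertex 8.12 8.91 28.00
      vertex 3.89 9.87 28.00
    endloop
  endfacet
  facet normal 0.0000 0.0000 1.0000
    outer loop
      vertex 10.00 5.00 28.00
      vertex 3.89 9.87 28.00
      vertex 0.50 7.17 28.00
    endloop
  endfacet
  facet normal 0.0000 0.0000 1.0000
    outer loop
      vertex 10.00 5.00 28.00
      vertex 0.50 7.17 28.00
      vertex 0.50 2.83 28.00
    endloop
  endfacet
  facet normal 0.0000 0.0000 1.0000
    outer loop
      vertex 10.00 5.00 28.00
      vertex 0.50 2.83 28.00
      vertex 3.89 0.13 28.00
    endloop
  endfacet
  facet normal 0.0000 0.0000 1.0000
    outer loop
      vertex 10.00 5.00 28.00
      vertex 3.89 0.13 28.00
      vertex 8.12 1.09 28.00
    endloop
  endfacet
  facet normal 0.9012 0.4333 0.0000
    outer loop
      vertex 10.00 5.00 0.00
      vertex 8.12 8.91 0.00
      vertex 8.12 8.91 28.00
    endloop
  endfacet
  facet normal 0.9012 0.4333 0.0000
    outer loop
      vertex 10.00 5.00 0.00
      vertex 8.12 8.91 28.00
      vertex 10.00 5.00 28.00
    endloop
  endfacet
  facet normal 0.2213 0.9752 0.0000
    outer loop
      vertex 8.12 8.91 0.00
      vertex 3.89 9.87 0.00
      vertex 3.89 9.87 28.00
    endloop
  endfacet
  facet normal 0.2213 0.9752 0.0000
    outer loop
      vertex 8.12 8.91 0.00
      vertex 3.89 9.87 28.00
      vertex 8.12 8.91 28.00
    endloop
  endfacet
  facet normal -0.6230 0.7822 0.0000
    outer loop
      vertex 3.89 9.87 0.00
      vertex 0.50 7.17 0.00
      vertex 0.50 7.17 28.00
    endloop
  endfacet
  facet normal -0.6230 0.7822 0.0000
    outer loop
      vertex 3.89 9.87 0.00
      vertex 0.50 7.17 28.00
      vertex 3.89 9.87 28.00
    endloop
  endfacet
  facet normal -1.0000 0.0000 0.0000
    outer loop
      vertex 0.50 7.17 0.00
      vertex 0.50 2.83 0.00
      vertex 0.50 2.83 28.00
    endloop
  endfacet
  facet normal -1.0000 0.0000 0.0000
    outer loop
      vertex 0.50 7.17 0.00
      vertex 0.50 2.83 28.00
      vertex 0.50 7.17 28.00
    endloop
  endfacet
  facet normal -0.6230 -0.7822 0.0000
    outer loop
      vertex 0.50 2.83 0.00
      vertex 3.89 0.13 0.00
      vertex 3.89 0.13 28.00
    endloop
  endfacet
  facet normal -0.6230 -0.7822 0.0000
    outer loop
      vertex 0.50 2.83 0.00
      vertex 3.89 0.13 28.00
      vertex 0.50 2.83 28.00
    endloop
  endfacet
  facet normal 0.2213 -0.9752 0.0000
    outer loop
      vertex 3.89 0.13 0.00
      vertex 8.12 1.09 0.00
      vertex 8.12 1.09 28.00
    endloop
  endfacet
  facet normal 0.2213 -0.9752 0.0000
    outer loop
      vertex 3.89 0.13 0.00
      vertex 8.12 1.09 28.00
      vertex 3.89 0.13 28.00
    endloop
  endfacet
  facet normal 0.9012 -0.4333 0.0000
    outer loop
      vertex 8.12 1.09 0.00
      vertex 10.00 5.00 0.00
      vertex 10.00 5.00 28.00
    endloop
  endfacet
  facet normal 0.9012 -0.4333 0.0000
    outer loop
      vertex 8.12 1.09 0.00
      vertex 10.00 5.00 28.00
      vertex 8.12 1.09 28.00
    endloop
  endfacet
endsolid part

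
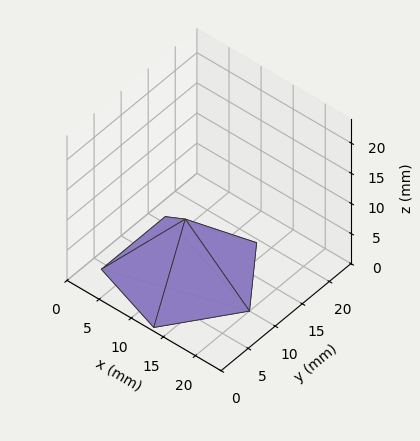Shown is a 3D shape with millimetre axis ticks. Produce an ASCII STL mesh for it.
Reading the render: the shape is a regular 5-sided pyramid, base circumscribed radius ≈ 10 mm, apex at z ≈ 9 mm (dimensions read to the nearest mm from the axis ticks). For the STL, each face is triangulated and given an outward normal.

solid part
  facet normal 0.0000 0.0000 -1.0000
    outer loop
      vertex 1.9 15.9 0.0
      vertex 13.1 19.5 0.0
      vertex 20.0 10.0 0.0
    endloop
  endfacet
  facet normal 0.0000 0.0000 -1.0000
    outer loop
      vertex 1.9 4.1 0.0
      vertex 1.9 15.9 0.0
      vertex 20.0 10.0 0.0
    endloop
  endfacet
  facet normal 0.0000 0.0000 -1.0000
    outer loop
      vertex 13.1 0.5 0.0
      vertex 1.9 4.1 0.0
      vertex 20.0 10.0 0.0
    endloop
  endfacet
  facet normal 0.6017 0.4370 0.6686
    outer loop
      vertex 20.0 10.0 0.0
      vertex 13.1 19.5 0.0
      vertex 10.0 10.0 9.0
    endloop
  endfacet
  facet normal -0.2275 0.7078 0.6688
    outer loop
      vertex 13.1 19.5 0.0
      vertex 1.9 15.9 0.0
      vertex 10.0 10.0 9.0
    endloop
  endfacet
  facet normal -0.7433 0.0000 0.6690
    outer loop
      vertex 1.9 15.9 0.0
      vertex 1.9 4.1 0.0
      vertex 10.0 10.0 9.0
    endloop
  endfacet
  facet normal -0.2275 -0.7078 0.6688
    outer loop
      vertex 1.9 4.1 0.0
      vertex 13.1 0.5 0.0
      vertex 10.0 10.0 9.0
    endloop
  endfacet
  facet normal 0.6017 -0.4370 0.6686
    outer loop
      vertex 13.1 0.5 0.0
      vertex 20.0 10.0 0.0
      vertex 10.0 10.0 9.0
    endloop
  endfacet
endsolid part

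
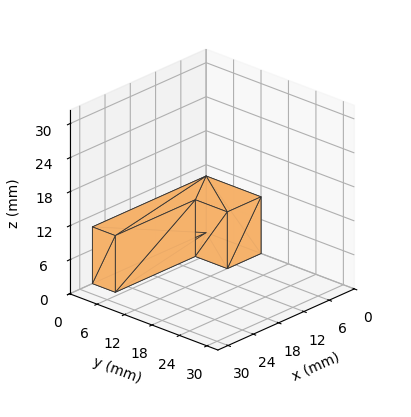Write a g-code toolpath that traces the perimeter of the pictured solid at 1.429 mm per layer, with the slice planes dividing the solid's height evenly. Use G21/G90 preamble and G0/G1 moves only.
Reading the render: the shape is an L-shaped prism: outer 27 × 12 mm, arm thicknesses ≈ 5 mm (horizontal) and 8 mm (vertical), extruded 10 mm in z (dimensions read to the nearest mm from the axis ticks). For the g-code, the solid's height is divided into equal slices at the stated Δz and each level perimeter traced with G1 moves after a G0 lift.

; perimeter-only toolpath
G21 ; units = mm
G90 ; absolute positioning
G28 ; home
; layer 1
G0 Z1.429
G0 X0.000 Y0.000
G1 X27.000 Y0.000
G1 X27.000 Y5.000
G1 X8.000 Y5.000
G1 X8.000 Y12.000
G1 X0.000 Y12.000
G1 X0.000 Y0.000
; layer 2
G0 Z2.857
G0 X0.000 Y0.000
G1 X27.000 Y0.000
G1 X27.000 Y5.000
G1 X8.000 Y5.000
G1 X8.000 Y12.000
G1 X0.000 Y12.000
G1 X0.000 Y0.000
; layer 3
G0 Z4.286
G0 X0.000 Y0.000
G1 X27.000 Y0.000
G1 X27.000 Y5.000
G1 X8.000 Y5.000
G1 X8.000 Y12.000
G1 X0.000 Y12.000
G1 X0.000 Y0.000
; layer 4
G0 Z5.714
G0 X0.000 Y0.000
G1 X27.000 Y0.000
G1 X27.000 Y5.000
G1 X8.000 Y5.000
G1 X8.000 Y12.000
G1 X0.000 Y12.000
G1 X0.000 Y0.000
; layer 5
G0 Z7.143
G0 X0.000 Y0.000
G1 X27.000 Y0.000
G1 X27.000 Y5.000
G1 X8.000 Y5.000
G1 X8.000 Y12.000
G1 X0.000 Y12.000
G1 X0.000 Y0.000
; layer 6
G0 Z8.571
G0 X0.000 Y0.000
G1 X27.000 Y0.000
G1 X27.000 Y5.000
G1 X8.000 Y5.000
G1 X8.000 Y12.000
G1 X0.000 Y12.000
G1 X0.000 Y0.000
; layer 7
G0 Z10.000
G0 X0.000 Y0.000
G1 X27.000 Y0.000
G1 X27.000 Y5.000
G1 X8.000 Y5.000
G1 X8.000 Y12.000
G1 X0.000 Y12.000
G1 X0.000 Y0.000
M2 ; end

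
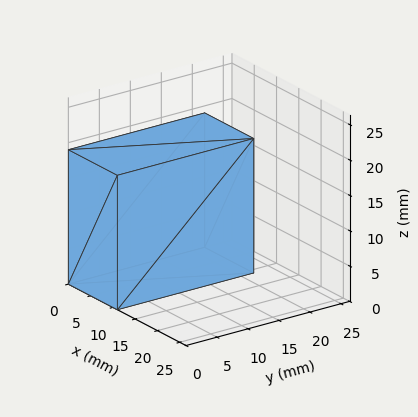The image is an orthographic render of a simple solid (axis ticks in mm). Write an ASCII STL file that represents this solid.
Reading the render: the shape is a rectangular box, roughly 11 × 22 mm footprint and 19 mm tall (dimensions read to the nearest mm from the axis ticks). For the STL, each face is triangulated and given an outward normal.

solid part
  facet normal 0.0000 0.0000 -1.0000
    outer loop
      vertex 11.00 22.00 0.00
      vertex 11.00 0.00 0.00
      vertex 0.00 0.00 0.00
    endloop
  endfacet
  facet normal 0.0000 0.0000 -1.0000
    outer loop
      vertex 0.00 22.00 0.00
      vertex 11.00 22.00 0.00
      vertex 0.00 0.00 0.00
    endloop
  endfacet
  facet normal 0.0000 0.0000 1.0000
    outer loop
      vertex 0.00 0.00 19.00
      vertex 11.00 0.00 19.00
      vertex 11.00 22.00 19.00
    endloop
  endfacet
  facet normal 0.0000 0.0000 1.0000
    outer loop
      vertex 0.00 0.00 19.00
      vertex 11.00 22.00 19.00
      vertex 0.00 22.00 19.00
    endloop
  endfacet
  facet normal 0.0000 -1.0000 0.0000
    outer loop
      vertex 0.00 0.00 0.00
      vertex 11.00 0.00 0.00
      vertex 11.00 0.00 19.00
    endloop
  endfacet
  facet normal 0.0000 -1.0000 0.0000
    outer loop
      vertex 0.00 0.00 0.00
      vertex 11.00 0.00 19.00
      vertex 0.00 0.00 19.00
    endloop
  endfacet
  facet normal 0.0000 1.0000 0.0000
    outer loop
      vertex 11.00 22.00 19.00
      vertex 11.00 22.00 0.00
      vertex 0.00 22.00 0.00
    endloop
  endfacet
  facet normal 0.0000 1.0000 0.0000
    outer loop
      vertex 0.00 22.00 19.00
      vertex 11.00 22.00 19.00
      vertex 0.00 22.00 0.00
    endloop
  endfacet
  facet normal -1.0000 0.0000 0.0000
    outer loop
      vertex 0.00 22.00 19.00
      vertex 0.00 22.00 0.00
      vertex 0.00 0.00 0.00
    endloop
  endfacet
  facet normal -1.0000 0.0000 0.0000
    outer loop
      vertex 0.00 0.00 19.00
      vertex 0.00 22.00 19.00
      vertex 0.00 0.00 0.00
    endloop
  endfacet
  facet normal 1.0000 0.0000 0.0000
    outer loop
      vertex 11.00 0.00 0.00
      vertex 11.00 22.00 0.00
      vertex 11.00 22.00 19.00
    endloop
  endfacet
  facet normal 1.0000 0.0000 0.0000
    outer loop
      vertex 11.00 0.00 0.00
      vertex 11.00 22.00 19.00
      vertex 11.00 0.00 19.00
    endloop
  endfacet
endsolid part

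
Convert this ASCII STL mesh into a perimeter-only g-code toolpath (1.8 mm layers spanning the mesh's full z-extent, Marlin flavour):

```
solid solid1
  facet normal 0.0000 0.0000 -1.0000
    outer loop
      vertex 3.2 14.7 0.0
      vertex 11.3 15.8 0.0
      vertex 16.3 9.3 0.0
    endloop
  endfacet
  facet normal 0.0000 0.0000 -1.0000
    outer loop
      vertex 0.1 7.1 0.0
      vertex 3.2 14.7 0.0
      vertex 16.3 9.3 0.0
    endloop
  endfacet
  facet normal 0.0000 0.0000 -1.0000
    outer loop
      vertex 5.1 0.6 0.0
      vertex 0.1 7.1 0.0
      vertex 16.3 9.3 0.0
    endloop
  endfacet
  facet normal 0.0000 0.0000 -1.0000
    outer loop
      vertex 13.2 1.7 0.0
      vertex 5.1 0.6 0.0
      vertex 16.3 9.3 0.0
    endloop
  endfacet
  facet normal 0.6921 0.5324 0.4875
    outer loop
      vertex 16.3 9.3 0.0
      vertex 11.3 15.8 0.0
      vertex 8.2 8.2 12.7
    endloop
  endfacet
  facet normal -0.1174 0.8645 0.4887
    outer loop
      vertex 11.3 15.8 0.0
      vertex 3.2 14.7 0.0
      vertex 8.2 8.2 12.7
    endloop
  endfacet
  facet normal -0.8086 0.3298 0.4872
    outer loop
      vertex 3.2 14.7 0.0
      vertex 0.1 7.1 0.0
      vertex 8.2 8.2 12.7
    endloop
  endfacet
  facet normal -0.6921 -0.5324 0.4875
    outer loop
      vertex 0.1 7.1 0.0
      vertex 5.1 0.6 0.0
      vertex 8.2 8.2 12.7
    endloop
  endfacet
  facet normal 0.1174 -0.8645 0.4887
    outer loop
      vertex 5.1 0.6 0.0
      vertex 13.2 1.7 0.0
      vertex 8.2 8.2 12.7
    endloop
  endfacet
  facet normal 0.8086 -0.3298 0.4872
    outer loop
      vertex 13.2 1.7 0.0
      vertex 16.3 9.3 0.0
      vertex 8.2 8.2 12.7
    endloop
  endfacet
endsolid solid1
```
; perimeter-only toolpath
G21 ; units = mm
G90 ; absolute positioning
G28 ; home
; layer 1
G0 Z1.8
G0 X15.1 Y9.1
G1 X10.9 Y14.7
G1 X3.9 Y13.8
G1 X1.3 Y7.3
G1 X5.5 Y1.7
G1 X12.5 Y2.6
G1 X15.1 Y9.1
; layer 2
G0 Z3.6
G0 X14.0 Y9.0
G1 X10.4 Y13.6
G1 X4.6 Y12.8
G1 X2.4 Y7.4
G1 X6.0 Y2.8
G1 X11.8 Y3.6
G1 X14.0 Y9.0
; layer 3
G0 Z5.4
G0 X12.8 Y8.8
G1 X10.0 Y12.5
G1 X5.3 Y11.9
G1 X3.6 Y7.6
G1 X6.4 Y3.9
G1 X11.1 Y4.5
G1 X12.8 Y8.8
; layer 4
G0 Z7.3
G0 X11.7 Y8.7
G1 X9.5 Y11.5
G1 X6.1 Y11.0
G1 X4.7 Y7.7
G1 X6.9 Y4.9
G1 X10.3 Y5.4
G1 X11.7 Y8.7
; layer 5
G0 Z9.1
G0 X10.5 Y8.5
G1 X9.1 Y10.4
G1 X6.8 Y10.1
G1 X5.9 Y7.9
G1 X7.3 Y6.0
G1 X9.6 Y6.3
G1 X10.5 Y8.5
; layer 6
G0 Z10.9
G0 X9.4 Y8.4
G1 X8.6 Y9.3
G1 X7.5 Y9.1
G1 X7.0 Y8.0
G1 X7.8 Y7.1
G1 X8.9 Y7.3
G1 X9.4 Y8.4
M2 ; end

The solid is a regular 6-sided pyramid, base circumscribed radius ≈ 8.2 mm, apex at z ≈ 12.7 mm. Slicing at Δz = 1.8 mm — 7 equal slices spanning the solid's height, so layer i sits at z = i·h/7 — gives 6 non-empty perimeters. Each is a 6-segment closed polygon; G0 lifts to the layer z and rapids to the start vertex, then G1 traces the edges. The cross-section shrinks linearly with z (the slice at the apex is degenerate and omitted).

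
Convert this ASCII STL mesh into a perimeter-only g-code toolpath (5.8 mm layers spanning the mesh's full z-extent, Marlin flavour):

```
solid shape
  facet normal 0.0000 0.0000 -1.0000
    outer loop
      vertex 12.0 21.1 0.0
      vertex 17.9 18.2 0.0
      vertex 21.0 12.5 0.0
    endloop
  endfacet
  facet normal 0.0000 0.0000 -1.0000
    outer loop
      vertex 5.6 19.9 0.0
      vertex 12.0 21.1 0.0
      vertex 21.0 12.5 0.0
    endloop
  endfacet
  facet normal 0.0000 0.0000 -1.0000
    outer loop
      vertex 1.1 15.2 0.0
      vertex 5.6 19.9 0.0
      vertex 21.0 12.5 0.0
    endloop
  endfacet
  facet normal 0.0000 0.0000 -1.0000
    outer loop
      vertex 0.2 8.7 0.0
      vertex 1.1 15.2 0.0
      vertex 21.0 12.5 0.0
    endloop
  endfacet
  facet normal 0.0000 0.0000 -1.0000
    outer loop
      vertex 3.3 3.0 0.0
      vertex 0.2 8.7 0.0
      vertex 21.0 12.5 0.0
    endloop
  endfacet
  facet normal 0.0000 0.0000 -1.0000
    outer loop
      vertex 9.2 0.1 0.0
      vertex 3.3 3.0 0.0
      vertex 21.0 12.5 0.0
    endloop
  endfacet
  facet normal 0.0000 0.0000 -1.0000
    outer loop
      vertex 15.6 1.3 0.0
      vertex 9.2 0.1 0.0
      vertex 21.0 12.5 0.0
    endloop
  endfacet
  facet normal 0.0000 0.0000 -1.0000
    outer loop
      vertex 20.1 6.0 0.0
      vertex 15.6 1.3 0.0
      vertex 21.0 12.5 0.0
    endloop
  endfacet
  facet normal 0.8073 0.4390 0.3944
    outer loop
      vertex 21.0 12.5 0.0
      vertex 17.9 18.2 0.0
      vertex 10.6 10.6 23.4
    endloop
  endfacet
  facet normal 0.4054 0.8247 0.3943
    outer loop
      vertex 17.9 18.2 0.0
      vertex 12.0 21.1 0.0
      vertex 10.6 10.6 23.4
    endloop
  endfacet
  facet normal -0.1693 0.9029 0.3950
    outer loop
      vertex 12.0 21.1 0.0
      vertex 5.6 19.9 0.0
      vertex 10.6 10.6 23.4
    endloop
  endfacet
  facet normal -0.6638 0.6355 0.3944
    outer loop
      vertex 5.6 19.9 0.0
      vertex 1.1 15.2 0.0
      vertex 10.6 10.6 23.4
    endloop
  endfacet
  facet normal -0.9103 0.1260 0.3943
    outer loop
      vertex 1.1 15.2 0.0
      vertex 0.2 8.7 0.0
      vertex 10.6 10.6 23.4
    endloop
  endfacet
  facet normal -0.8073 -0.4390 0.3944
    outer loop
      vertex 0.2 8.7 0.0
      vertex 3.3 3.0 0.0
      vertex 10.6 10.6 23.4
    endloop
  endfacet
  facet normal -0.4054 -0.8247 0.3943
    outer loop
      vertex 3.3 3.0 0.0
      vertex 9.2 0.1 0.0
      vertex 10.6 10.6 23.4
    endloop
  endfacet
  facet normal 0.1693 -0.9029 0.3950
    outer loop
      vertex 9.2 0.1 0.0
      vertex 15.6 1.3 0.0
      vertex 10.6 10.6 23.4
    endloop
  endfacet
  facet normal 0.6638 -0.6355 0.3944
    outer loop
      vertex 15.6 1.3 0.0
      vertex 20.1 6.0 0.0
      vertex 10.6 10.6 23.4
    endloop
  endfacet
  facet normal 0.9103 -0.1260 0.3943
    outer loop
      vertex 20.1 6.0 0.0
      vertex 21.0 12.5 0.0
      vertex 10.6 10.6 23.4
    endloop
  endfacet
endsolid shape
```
; perimeter-only toolpath
G21 ; units = mm
G90 ; absolute positioning
G28 ; home
; layer 1
G0 Z5.8
G0 X18.4 Y12.0
G1 X16.1 Y16.3
G1 X11.7 Y18.5
G1 X6.8 Y17.6
G1 X3.5 Y14.0
G1 X2.8 Y9.2
G1 X5.1 Y4.9
G1 X9.5 Y2.7
G1 X14.3 Y3.6
G1 X17.7 Y7.2
G1 X18.4 Y12.0
; layer 2
G0 Z11.7
G0 X15.8 Y11.6
G1 X14.2 Y14.4
G1 X11.3 Y15.9
G1 X8.1 Y15.2
G1 X5.8 Y12.9
G1 X5.4 Y9.6
G1 X6.9 Y6.8
G1 X9.9 Y5.3
G1 X13.1 Y6.0
G1 X15.4 Y8.3
G1 X15.8 Y11.6
; layer 3
G0 Z17.5
G0 X13.2 Y11.1
G1 X12.4 Y12.5
G1 X10.9 Y13.2
G1 X9.3 Y12.9
G1 X8.2 Y11.8
G1 X8.0 Y10.1
G1 X8.8 Y8.7
G1 X10.2 Y8.0
G1 X11.8 Y8.3
G1 X13.0 Y9.4
G1 X13.2 Y11.1
M2 ; end

The solid is a regular 10-sided pyramid, base circumscribed radius ≈ 10.6 mm, apex at z ≈ 23.4 mm. Slicing at Δz = 5.8 mm — 4 equal slices spanning the solid's height, so layer i sits at z = i·h/4 — gives 3 non-empty perimeters. Each is a 10-segment closed polygon; G0 lifts to the layer z and rapids to the start vertex, then G1 traces the edges. The cross-section shrinks linearly with z (the slice at the apex is degenerate and omitted).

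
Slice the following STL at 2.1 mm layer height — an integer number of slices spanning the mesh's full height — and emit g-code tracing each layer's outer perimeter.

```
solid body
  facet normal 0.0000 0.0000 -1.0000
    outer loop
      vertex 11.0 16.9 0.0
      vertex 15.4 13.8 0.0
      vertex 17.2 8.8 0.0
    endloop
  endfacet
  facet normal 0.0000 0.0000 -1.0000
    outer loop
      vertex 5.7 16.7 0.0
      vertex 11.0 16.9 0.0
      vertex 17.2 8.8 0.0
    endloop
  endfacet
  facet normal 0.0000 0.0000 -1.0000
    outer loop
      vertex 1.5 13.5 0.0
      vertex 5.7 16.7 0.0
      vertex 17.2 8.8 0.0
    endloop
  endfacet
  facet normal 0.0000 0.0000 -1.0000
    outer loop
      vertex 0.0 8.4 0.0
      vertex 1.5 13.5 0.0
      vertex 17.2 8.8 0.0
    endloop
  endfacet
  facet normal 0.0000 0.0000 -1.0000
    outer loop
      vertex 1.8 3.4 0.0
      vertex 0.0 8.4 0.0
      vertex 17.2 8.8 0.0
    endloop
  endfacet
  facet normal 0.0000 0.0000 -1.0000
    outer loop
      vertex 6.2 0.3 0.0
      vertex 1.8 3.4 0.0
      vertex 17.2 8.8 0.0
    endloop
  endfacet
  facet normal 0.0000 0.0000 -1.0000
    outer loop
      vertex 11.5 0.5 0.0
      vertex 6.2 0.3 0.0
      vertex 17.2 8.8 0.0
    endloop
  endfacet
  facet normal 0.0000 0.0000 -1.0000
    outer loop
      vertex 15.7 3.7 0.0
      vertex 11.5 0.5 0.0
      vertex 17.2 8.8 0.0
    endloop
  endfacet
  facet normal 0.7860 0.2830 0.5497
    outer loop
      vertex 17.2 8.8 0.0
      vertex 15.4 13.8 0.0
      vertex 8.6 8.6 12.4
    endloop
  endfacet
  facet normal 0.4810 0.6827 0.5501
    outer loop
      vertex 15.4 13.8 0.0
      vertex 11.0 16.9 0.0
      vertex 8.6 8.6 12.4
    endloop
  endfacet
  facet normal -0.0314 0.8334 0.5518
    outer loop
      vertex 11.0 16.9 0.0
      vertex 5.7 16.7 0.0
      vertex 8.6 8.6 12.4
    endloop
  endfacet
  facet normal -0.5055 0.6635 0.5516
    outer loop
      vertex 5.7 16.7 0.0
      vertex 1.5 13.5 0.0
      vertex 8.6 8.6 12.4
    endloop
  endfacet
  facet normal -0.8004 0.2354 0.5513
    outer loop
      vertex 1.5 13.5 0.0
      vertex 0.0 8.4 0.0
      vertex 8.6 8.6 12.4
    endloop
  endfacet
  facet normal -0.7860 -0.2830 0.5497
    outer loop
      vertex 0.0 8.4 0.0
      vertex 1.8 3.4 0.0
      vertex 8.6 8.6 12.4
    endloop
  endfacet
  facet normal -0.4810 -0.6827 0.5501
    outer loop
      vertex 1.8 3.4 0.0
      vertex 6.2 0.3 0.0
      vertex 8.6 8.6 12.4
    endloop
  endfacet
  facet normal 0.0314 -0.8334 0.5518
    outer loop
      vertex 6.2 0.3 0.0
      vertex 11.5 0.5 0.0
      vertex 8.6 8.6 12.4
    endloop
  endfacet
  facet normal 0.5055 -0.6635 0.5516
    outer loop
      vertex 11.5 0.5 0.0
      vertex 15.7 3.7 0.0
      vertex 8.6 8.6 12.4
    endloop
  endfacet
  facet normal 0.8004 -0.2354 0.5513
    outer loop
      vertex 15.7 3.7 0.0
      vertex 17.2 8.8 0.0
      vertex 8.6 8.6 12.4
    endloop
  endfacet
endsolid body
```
; perimeter-only toolpath
G21 ; units = mm
G90 ; absolute positioning
G28 ; home
; layer 1
G0 Z2.1
G0 X15.8 Y8.8
G1 X14.3 Y12.9
G1 X10.6 Y15.5
G1 X6.2 Y15.3
G1 X2.7 Y12.7
G1 X1.4 Y8.4
G1 X2.9 Y4.3
G1 X6.6 Y1.7
G1 X11.0 Y1.9
G1 X14.5 Y4.5
G1 X15.8 Y8.8
; layer 2
G0 Z4.1
G0 X14.3 Y8.7
G1 X13.1 Y12.1
G1 X10.2 Y14.1
G1 X6.7 Y14.0
G1 X3.9 Y11.9
G1 X2.9 Y8.5
G1 X4.1 Y5.1
G1 X7.0 Y3.1
G1 X10.5 Y3.2
G1 X13.3 Y5.3
G1 X14.3 Y8.7
; layer 3
G0 Z6.2
G0 X12.9 Y8.7
G1 X12.0 Y11.2
G1 X9.8 Y12.7
G1 X7.2 Y12.6
G1 X5.1 Y11.0
G1 X4.3 Y8.5
G1 X5.2 Y6.0
G1 X7.4 Y4.5
G1 X10.1 Y4.6
G1 X12.1 Y6.2
G1 X12.9 Y8.7
; layer 4
G0 Z8.3
G0 X11.5 Y8.7
G1 X10.9 Y10.3
G1 X9.4 Y11.4
G1 X7.6 Y11.3
G1 X6.2 Y10.2
G1 X5.7 Y8.5
G1 X6.3 Y6.9
G1 X7.8 Y5.8
G1 X9.6 Y5.9
G1 X11.0 Y7.0
G1 X11.5 Y8.7
; layer 5
G0 Z10.3
G0 X10.0 Y8.6
G1 X9.7 Y9.5
G1 X9.0 Y10.0
G1 X8.1 Y9.9
G1 X7.4 Y9.4
G1 X7.2 Y8.6
G1 X7.5 Y7.7
G1 X8.2 Y7.2
G1 X9.1 Y7.2
G1 X9.8 Y7.8
G1 X10.0 Y8.6
M2 ; end

The solid is a regular 10-sided pyramid, base circumscribed radius ≈ 8.6 mm, apex at z ≈ 12.4 mm. Slicing at Δz = 2.1 mm — 6 equal slices spanning the solid's height, so layer i sits at z = i·h/6 — gives 5 non-empty perimeters. Each is a 10-segment closed polygon; G0 lifts to the layer z and rapids to the start vertex, then G1 traces the edges. The cross-section shrinks linearly with z (the slice at the apex is degenerate and omitted).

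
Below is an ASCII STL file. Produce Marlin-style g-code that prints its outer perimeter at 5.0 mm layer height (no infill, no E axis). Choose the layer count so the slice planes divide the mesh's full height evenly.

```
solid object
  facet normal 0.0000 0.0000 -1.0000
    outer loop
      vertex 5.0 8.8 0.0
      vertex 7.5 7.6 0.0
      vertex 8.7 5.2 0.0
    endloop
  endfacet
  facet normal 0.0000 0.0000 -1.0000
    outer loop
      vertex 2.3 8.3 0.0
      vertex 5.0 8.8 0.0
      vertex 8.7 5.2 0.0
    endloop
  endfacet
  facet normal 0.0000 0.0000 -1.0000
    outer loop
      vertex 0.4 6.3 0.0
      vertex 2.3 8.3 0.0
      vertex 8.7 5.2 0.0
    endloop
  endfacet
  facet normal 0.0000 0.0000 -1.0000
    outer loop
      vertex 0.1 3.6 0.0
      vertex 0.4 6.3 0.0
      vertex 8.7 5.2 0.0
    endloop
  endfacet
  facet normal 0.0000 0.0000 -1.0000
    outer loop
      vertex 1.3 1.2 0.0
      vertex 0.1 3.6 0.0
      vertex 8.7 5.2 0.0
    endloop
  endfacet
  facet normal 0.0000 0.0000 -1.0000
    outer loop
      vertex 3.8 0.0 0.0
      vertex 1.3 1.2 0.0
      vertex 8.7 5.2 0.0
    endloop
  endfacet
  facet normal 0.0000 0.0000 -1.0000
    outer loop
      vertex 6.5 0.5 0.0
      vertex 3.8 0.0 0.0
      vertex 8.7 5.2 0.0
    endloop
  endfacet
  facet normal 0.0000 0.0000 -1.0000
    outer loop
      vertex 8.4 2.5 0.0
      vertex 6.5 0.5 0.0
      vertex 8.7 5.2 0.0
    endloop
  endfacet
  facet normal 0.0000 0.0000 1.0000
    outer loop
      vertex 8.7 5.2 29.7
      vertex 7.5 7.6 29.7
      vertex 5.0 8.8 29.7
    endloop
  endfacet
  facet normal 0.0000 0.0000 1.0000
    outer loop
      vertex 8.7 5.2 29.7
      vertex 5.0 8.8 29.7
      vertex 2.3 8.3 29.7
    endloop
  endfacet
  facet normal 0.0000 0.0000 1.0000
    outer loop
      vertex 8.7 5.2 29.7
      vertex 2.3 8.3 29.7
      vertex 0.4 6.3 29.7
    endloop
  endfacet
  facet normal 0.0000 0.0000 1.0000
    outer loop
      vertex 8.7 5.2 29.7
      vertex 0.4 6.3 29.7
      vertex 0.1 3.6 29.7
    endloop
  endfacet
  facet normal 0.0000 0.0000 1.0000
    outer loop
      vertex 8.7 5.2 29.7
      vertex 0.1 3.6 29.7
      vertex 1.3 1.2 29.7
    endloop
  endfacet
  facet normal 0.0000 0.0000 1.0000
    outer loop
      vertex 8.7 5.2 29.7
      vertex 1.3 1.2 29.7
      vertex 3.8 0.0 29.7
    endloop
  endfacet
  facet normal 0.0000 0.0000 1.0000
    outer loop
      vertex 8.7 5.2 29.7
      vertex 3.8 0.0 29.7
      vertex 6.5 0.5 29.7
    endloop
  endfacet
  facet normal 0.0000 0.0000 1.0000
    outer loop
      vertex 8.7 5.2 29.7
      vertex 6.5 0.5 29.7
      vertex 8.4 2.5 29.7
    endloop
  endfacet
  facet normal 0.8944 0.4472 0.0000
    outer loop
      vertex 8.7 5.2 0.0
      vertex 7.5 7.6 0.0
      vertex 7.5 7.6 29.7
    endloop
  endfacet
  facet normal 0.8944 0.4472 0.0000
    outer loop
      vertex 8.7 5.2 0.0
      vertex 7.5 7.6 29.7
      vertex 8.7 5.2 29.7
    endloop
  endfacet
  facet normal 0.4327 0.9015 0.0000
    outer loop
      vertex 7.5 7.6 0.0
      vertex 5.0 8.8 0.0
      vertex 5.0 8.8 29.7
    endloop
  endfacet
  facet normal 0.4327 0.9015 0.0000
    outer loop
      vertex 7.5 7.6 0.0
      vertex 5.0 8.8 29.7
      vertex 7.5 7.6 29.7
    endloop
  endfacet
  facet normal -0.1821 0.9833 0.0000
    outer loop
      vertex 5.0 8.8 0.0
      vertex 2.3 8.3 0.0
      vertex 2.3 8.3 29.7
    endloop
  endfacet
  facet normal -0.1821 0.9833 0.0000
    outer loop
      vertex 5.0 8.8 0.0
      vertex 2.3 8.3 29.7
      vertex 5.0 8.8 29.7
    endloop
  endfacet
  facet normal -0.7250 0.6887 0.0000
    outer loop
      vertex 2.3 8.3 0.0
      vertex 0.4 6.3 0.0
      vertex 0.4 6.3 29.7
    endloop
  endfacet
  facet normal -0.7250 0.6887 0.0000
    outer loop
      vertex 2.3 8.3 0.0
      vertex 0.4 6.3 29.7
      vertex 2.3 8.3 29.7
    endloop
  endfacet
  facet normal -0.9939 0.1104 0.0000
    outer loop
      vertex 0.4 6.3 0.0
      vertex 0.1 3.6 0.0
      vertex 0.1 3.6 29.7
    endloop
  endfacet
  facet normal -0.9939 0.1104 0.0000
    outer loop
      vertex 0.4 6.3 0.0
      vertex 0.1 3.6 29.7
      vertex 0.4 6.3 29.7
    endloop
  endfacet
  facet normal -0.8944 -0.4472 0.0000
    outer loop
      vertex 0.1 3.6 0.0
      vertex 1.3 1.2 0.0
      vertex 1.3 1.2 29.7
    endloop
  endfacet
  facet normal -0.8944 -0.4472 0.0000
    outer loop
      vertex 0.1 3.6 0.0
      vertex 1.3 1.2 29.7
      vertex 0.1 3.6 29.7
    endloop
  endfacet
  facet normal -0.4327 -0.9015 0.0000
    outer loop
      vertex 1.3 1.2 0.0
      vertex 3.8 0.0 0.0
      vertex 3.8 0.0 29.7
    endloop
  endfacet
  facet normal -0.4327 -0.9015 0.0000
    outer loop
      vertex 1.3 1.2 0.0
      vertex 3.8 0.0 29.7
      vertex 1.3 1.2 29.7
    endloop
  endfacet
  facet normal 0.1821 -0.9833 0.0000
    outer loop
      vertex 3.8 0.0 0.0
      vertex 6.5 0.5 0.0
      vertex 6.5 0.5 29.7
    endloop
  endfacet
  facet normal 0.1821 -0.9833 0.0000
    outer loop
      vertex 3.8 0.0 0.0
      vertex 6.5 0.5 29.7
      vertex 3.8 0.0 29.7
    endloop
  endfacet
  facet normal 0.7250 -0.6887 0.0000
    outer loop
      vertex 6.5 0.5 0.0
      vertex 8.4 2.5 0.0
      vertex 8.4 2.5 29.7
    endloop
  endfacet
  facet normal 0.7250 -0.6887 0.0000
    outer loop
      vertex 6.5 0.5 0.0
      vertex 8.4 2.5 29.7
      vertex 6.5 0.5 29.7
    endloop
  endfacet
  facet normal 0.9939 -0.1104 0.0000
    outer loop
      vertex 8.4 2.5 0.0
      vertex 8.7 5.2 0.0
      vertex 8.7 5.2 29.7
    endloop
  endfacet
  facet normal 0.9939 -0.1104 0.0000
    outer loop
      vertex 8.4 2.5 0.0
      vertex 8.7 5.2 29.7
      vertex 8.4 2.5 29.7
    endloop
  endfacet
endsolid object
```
; perimeter-only toolpath
G21 ; units = mm
G90 ; absolute positioning
G28 ; home
; layer 1
G0 Z5.0
G0 X8.7 Y5.2
G1 X7.5 Y7.6
G1 X5.0 Y8.8
G1 X2.3 Y8.3
G1 X0.4 Y6.3
G1 X0.1 Y3.6
G1 X1.3 Y1.2
G1 X3.8 Y0.0
G1 X6.5 Y0.5
G1 X8.4 Y2.5
G1 X8.7 Y5.2
; layer 2
G0 Z9.9
G0 X8.7 Y5.2
G1 X7.5 Y7.6
G1 X5.0 Y8.8
G1 X2.3 Y8.3
G1 X0.4 Y6.3
G1 X0.1 Y3.6
G1 X1.3 Y1.2
G1 X3.8 Y0.0
G1 X6.5 Y0.5
G1 X8.4 Y2.5
G1 X8.7 Y5.2
; layer 3
G0 Z14.9
G0 X8.7 Y5.2
G1 X7.5 Y7.6
G1 X5.0 Y8.8
G1 X2.3 Y8.3
G1 X0.4 Y6.3
G1 X0.1 Y3.6
G1 X1.3 Y1.2
G1 X3.8 Y0.0
G1 X6.5 Y0.5
G1 X8.4 Y2.5
G1 X8.7 Y5.2
; layer 4
G0 Z19.8
G0 X8.7 Y5.2
G1 X7.5 Y7.6
G1 X5.0 Y8.8
G1 X2.3 Y8.3
G1 X0.4 Y6.3
G1 X0.1 Y3.6
G1 X1.3 Y1.2
G1 X3.8 Y0.0
G1 X6.5 Y0.5
G1 X8.4 Y2.5
G1 X8.7 Y5.2
; layer 5
G0 Z24.8
G0 X8.7 Y5.2
G1 X7.5 Y7.6
G1 X5.0 Y8.8
G1 X2.3 Y8.3
G1 X0.4 Y6.3
G1 X0.1 Y3.6
G1 X1.3 Y1.2
G1 X3.8 Y0.0
G1 X6.5 Y0.5
G1 X8.4 Y2.5
G1 X8.7 Y5.2
; layer 6
G0 Z29.7
G0 X8.7 Y5.2
G1 X7.5 Y7.6
G1 X5.0 Y8.8
G1 X2.3 Y8.3
G1 X0.4 Y6.3
G1 X0.1 Y3.6
G1 X1.3 Y1.2
G1 X3.8 Y0.0
G1 X6.5 Y0.5
G1 X8.4 Y2.5
G1 X8.7 Y5.2
M2 ; end

The solid is a regular 10-sided prism (a cylinder approximated with 10 flat sides), circumscribed radius ≈ 4.4 mm, height ≈ 29.7 mm. Slicing at Δz = 5.0 mm — 6 equal slices spanning the solid's height, so layer i sits at z = i·h/6 — gives 6 non-empty perimeters. Each is a 10-segment closed polygon; G0 lifts to the layer z and rapids to the start vertex, then G1 traces the edges.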